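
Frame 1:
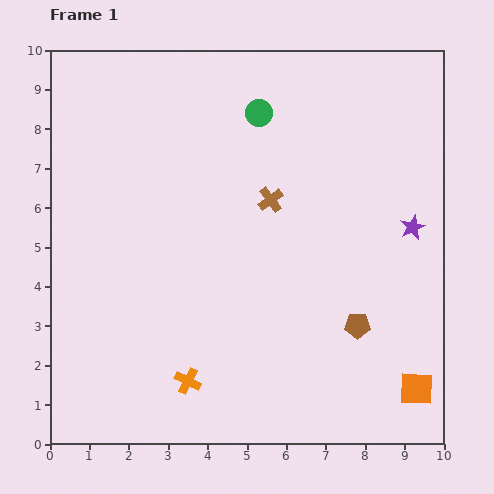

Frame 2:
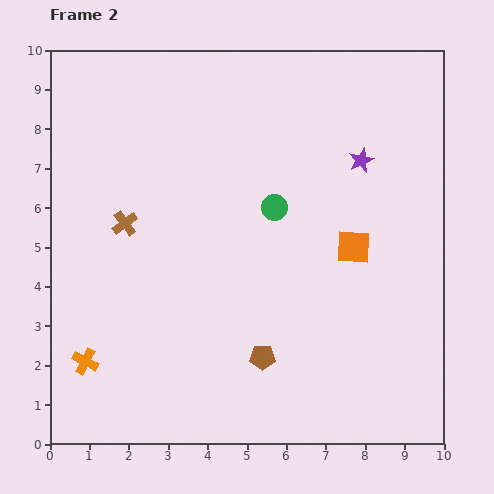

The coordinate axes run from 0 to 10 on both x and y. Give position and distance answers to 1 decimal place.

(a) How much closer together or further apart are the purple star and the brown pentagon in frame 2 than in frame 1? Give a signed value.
+2.7

Distance in frame 1: 2.9. Distance in frame 2: 5.6.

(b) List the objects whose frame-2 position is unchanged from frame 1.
none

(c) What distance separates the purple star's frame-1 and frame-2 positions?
2.1

The purple star moved from (9.2, 5.5) to (7.9, 7.2), a distance of √(1.3² + 1.7²) ≈ 2.1.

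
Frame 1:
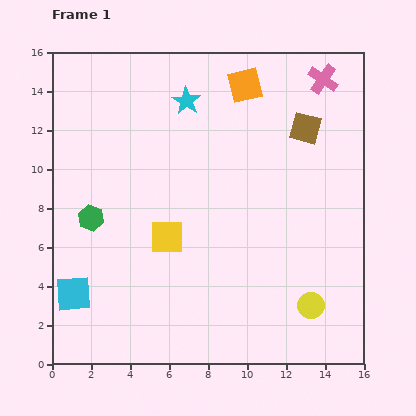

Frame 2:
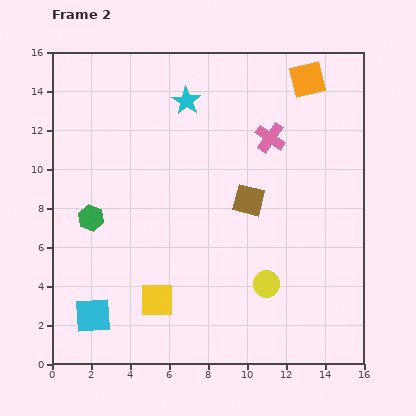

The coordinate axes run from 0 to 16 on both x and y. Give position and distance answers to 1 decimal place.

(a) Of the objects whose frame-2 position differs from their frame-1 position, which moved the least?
the cyan square

(moved 1.5)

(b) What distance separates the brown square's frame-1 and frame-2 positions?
4.7

The brown square moved from (13.0, 12.1) to (10.1, 8.4), a distance of √(2.9² + 3.7²) ≈ 4.7.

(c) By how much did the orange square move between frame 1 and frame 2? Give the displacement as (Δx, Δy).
(3.2, 0.3)

The orange square was at (9.9, 14.3) in frame 1 and (13.1, 14.6) in frame 2.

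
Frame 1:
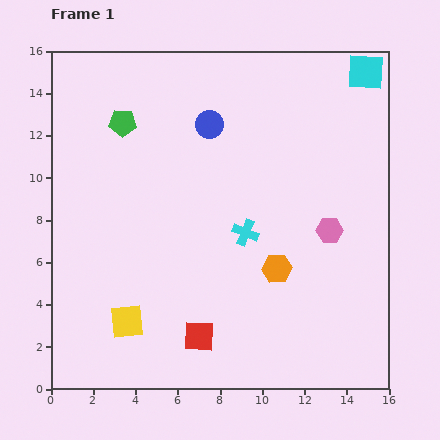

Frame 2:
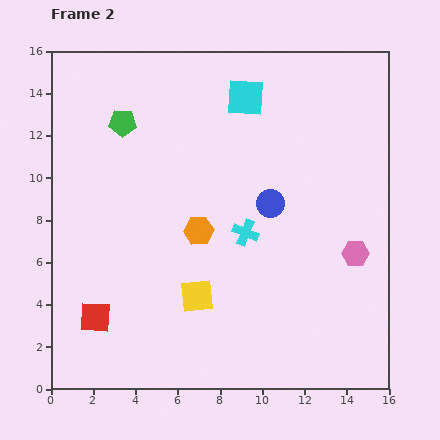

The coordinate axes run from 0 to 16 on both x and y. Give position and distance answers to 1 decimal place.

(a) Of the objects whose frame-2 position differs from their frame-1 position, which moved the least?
the pink hexagon

(moved 1.6)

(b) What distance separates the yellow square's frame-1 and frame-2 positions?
3.5

The yellow square moved from (3.6, 3.2) to (6.9, 4.4), a distance of √(3.3² + 1.2²) ≈ 3.5.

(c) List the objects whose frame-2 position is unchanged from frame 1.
the green pentagon, the cyan cross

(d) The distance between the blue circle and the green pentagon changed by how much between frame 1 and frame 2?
+3.9

Distance in frame 1: 4.1. Distance in frame 2: 8.0.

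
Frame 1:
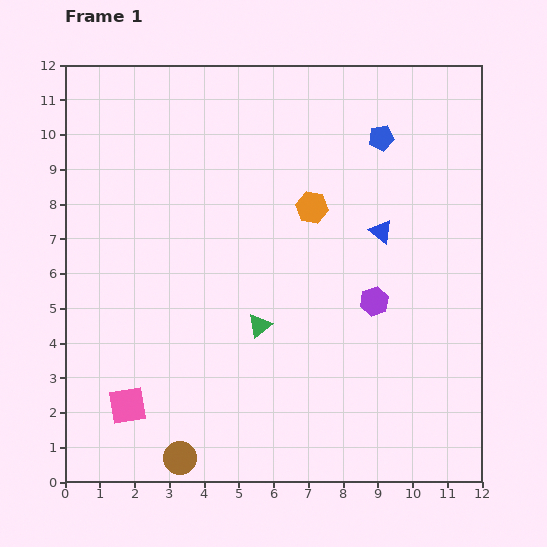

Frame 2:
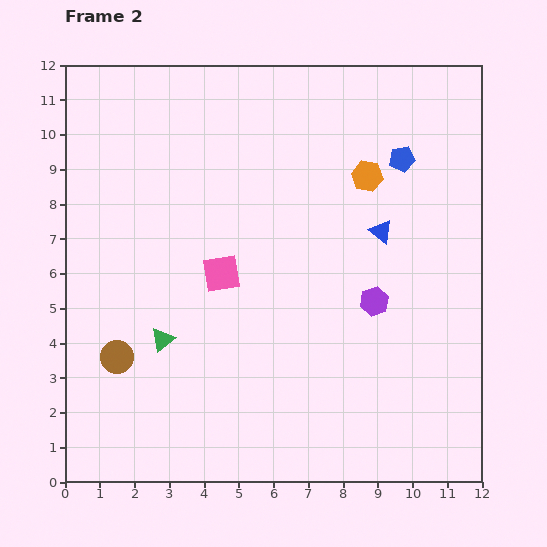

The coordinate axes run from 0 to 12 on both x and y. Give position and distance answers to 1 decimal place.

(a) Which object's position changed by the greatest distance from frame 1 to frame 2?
the pink square

(moved 4.7; next 3.4)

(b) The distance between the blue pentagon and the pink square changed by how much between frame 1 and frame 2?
-4.4

Distance in frame 1: 10.6. Distance in frame 2: 6.2.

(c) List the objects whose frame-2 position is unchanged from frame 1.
the purple hexagon, the blue triangle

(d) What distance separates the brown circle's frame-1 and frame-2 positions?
3.4

The brown circle moved from (3.3, 0.7) to (1.5, 3.6), a distance of √(1.8² + 2.9²) ≈ 3.4.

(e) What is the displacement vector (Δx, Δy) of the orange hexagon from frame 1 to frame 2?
(1.6, 0.9)

The orange hexagon was at (7.1, 7.9) in frame 1 and (8.7, 8.8) in frame 2.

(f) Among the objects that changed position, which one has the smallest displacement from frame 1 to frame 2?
the blue pentagon

(moved 0.8)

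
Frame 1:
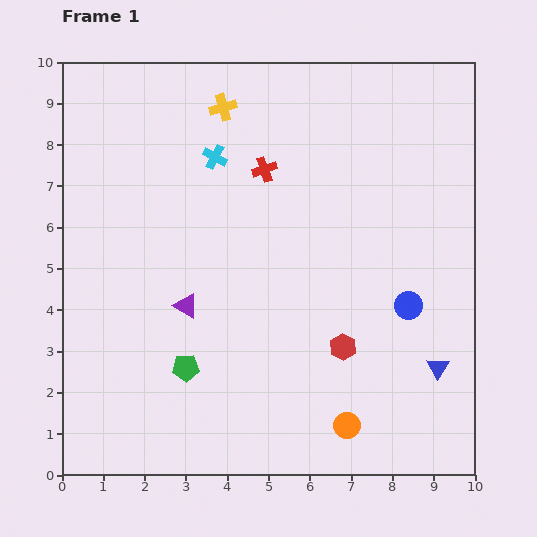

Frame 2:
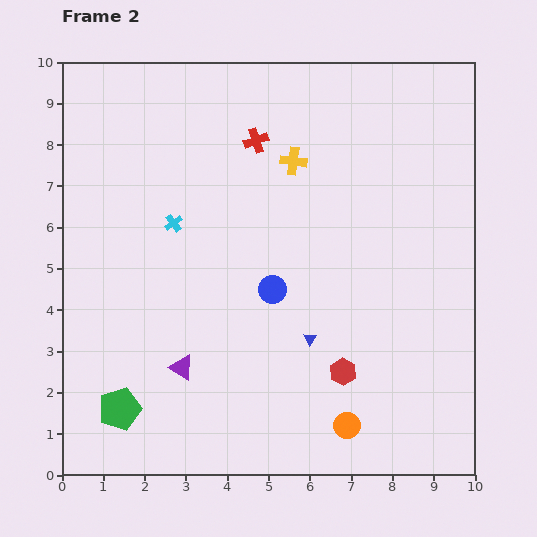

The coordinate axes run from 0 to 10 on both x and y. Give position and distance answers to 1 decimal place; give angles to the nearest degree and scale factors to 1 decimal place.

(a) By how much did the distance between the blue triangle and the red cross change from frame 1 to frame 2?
-1.4

Distance in frame 1: 6.4. Distance in frame 2: 5.0.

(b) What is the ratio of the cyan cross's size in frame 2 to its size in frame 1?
0.7×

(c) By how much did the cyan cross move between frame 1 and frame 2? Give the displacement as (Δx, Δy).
(-1.0, -1.6)

The cyan cross was at (3.7, 7.7) in frame 1 and (2.7, 6.1) in frame 2.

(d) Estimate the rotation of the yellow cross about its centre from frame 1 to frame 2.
23° clockwise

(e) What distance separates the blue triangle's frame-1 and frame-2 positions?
3.2

The blue triangle moved from (9.1, 2.6) to (6.0, 3.3), a distance of √(3.1² + 0.7²) ≈ 3.2.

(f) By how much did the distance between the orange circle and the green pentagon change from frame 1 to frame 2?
+1.4

Distance in frame 1: 4.1. Distance in frame 2: 5.5.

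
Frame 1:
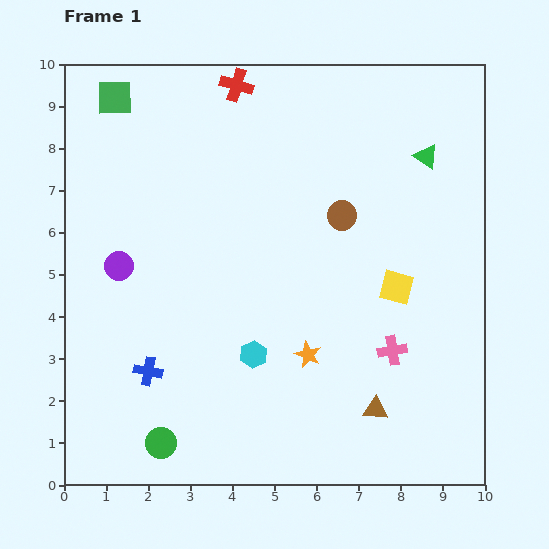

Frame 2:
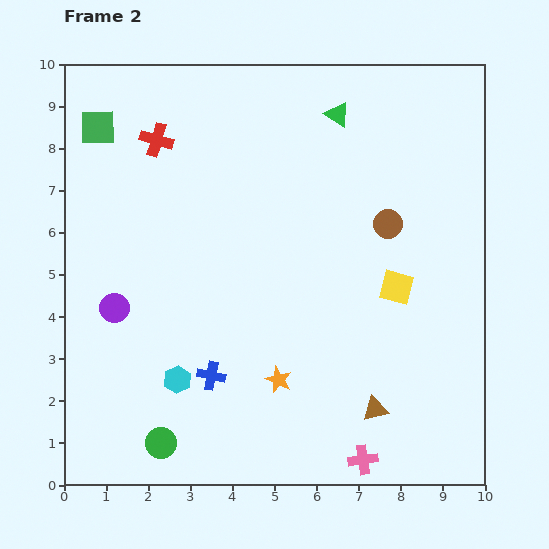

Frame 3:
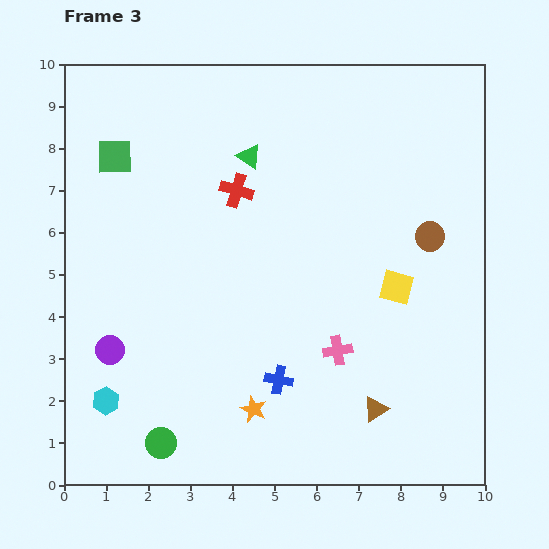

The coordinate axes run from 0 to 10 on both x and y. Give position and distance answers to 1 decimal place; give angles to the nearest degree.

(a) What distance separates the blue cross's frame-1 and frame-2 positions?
1.5

The blue cross moved from (2.0, 2.7) to (3.5, 2.6), a distance of √(1.5² + 0.1²) ≈ 1.5.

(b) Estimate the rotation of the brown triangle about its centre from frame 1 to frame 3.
36° counter-clockwise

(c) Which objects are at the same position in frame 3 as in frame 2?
the yellow square, the green circle, the brown triangle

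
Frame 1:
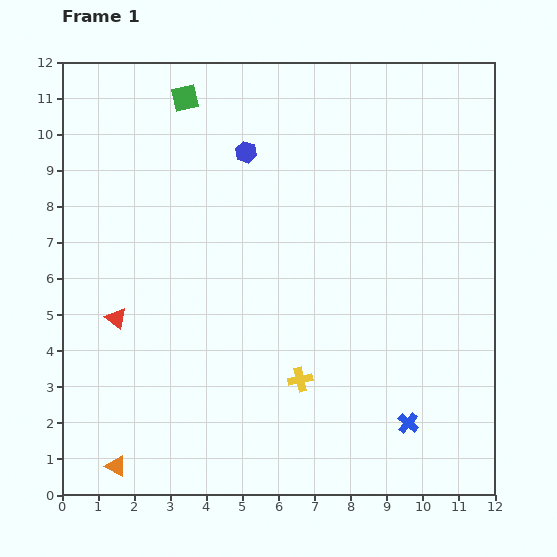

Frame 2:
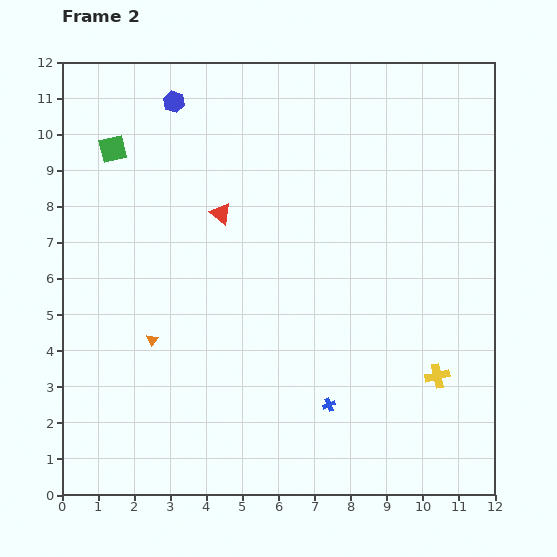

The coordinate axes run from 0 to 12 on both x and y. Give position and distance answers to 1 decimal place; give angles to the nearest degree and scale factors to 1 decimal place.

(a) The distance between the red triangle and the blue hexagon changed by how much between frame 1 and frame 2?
-2.4

Distance in frame 1: 5.8. Distance in frame 2: 3.4.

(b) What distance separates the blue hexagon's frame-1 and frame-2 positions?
2.4

The blue hexagon moved from (5.1, 9.5) to (3.1, 10.9), a distance of √(2.0² + 1.4²) ≈ 2.4.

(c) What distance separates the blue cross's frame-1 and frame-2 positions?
2.3

The blue cross moved from (9.6, 2.0) to (7.4, 2.5), a distance of √(2.2² + 0.5²) ≈ 2.3.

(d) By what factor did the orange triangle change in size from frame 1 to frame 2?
0.6×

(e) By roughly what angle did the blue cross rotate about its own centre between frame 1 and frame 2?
30° clockwise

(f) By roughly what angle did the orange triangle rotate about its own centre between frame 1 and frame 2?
40° clockwise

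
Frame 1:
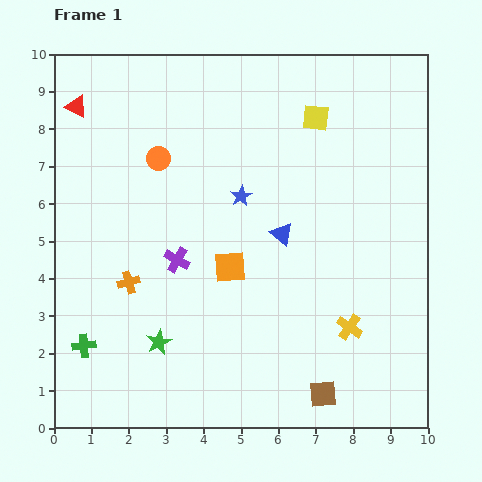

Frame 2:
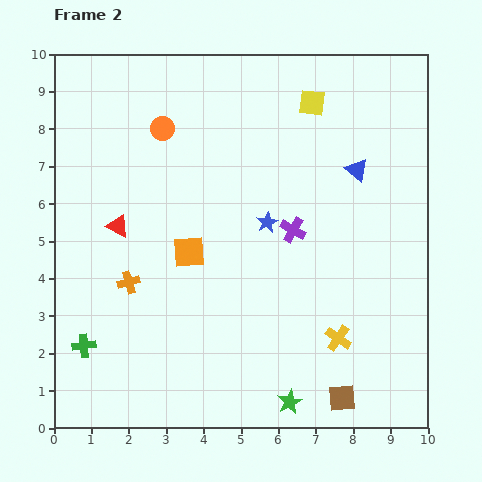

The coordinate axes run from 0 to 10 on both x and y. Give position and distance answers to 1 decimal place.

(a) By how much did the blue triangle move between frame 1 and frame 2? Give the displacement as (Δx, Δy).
(2.0, 1.7)

The blue triangle was at (6.1, 5.2) in frame 1 and (8.1, 6.9) in frame 2.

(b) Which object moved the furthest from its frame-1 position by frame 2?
the green star

(moved 3.8; next 3.4)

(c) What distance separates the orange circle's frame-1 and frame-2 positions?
0.8

The orange circle moved from (2.8, 7.2) to (2.9, 8.0), a distance of √(0.1² + 0.8²) ≈ 0.8.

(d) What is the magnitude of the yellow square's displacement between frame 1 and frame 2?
0.4

The yellow square moved from (7.0, 8.3) to (6.9, 8.7), a distance of √(0.1² + 0.4²) ≈ 0.4.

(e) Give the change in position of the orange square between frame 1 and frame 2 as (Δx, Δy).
(-1.1, 0.4)

The orange square was at (4.7, 4.3) in frame 1 and (3.6, 4.7) in frame 2.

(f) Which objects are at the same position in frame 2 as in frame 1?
the orange cross, the green cross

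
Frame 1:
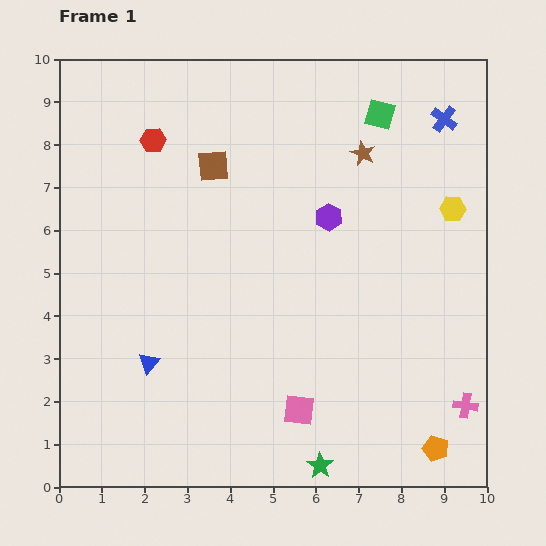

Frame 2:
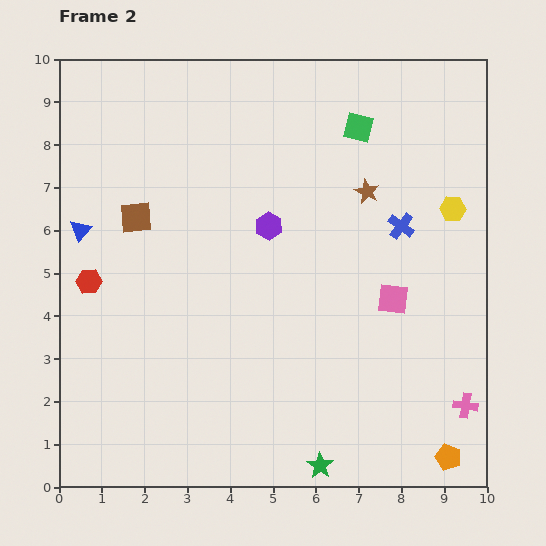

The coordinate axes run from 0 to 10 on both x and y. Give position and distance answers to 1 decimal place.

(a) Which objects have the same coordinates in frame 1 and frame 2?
the yellow hexagon, the green star, the pink cross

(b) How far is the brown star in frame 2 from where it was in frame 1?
0.9

The brown star moved from (7.1, 7.8) to (7.2, 6.9), a distance of √(0.1² + 0.9²) ≈ 0.9.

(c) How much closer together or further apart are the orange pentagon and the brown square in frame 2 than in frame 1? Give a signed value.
+0.8

Distance in frame 1: 8.4. Distance in frame 2: 9.2.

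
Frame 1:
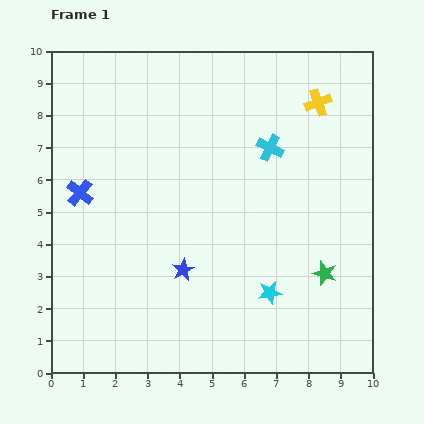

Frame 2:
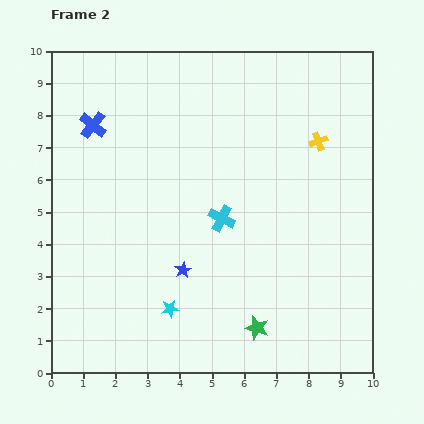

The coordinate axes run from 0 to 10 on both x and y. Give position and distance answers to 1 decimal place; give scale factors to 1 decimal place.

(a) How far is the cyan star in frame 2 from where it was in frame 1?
3.1

The cyan star moved from (6.8, 2.5) to (3.7, 2.0), a distance of √(3.1² + 0.5²) ≈ 3.1.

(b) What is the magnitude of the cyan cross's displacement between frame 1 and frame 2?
2.7

The cyan cross moved from (6.8, 7.0) to (5.3, 4.8), a distance of √(1.5² + 2.2²) ≈ 2.7.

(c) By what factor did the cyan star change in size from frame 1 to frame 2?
0.8×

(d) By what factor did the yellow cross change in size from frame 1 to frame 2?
0.7×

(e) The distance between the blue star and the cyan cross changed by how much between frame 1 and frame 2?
-2.7

Distance in frame 1: 4.7. Distance in frame 2: 2.0.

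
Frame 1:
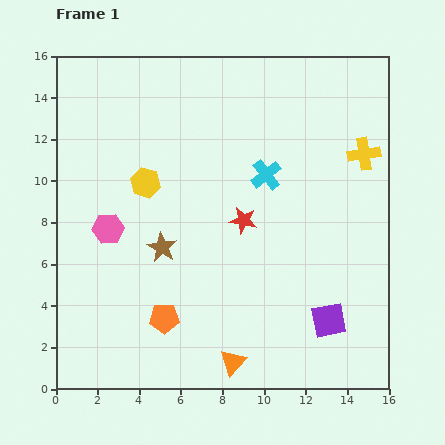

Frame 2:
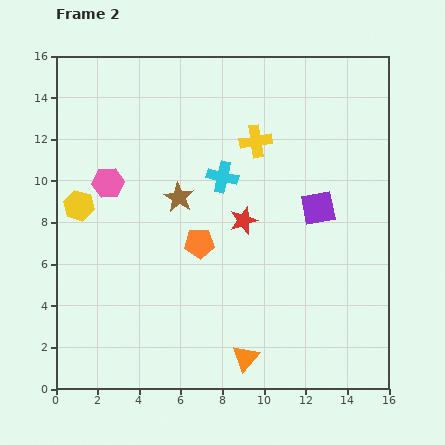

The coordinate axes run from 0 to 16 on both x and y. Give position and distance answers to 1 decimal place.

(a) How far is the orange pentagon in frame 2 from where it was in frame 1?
4.0

The orange pentagon moved from (5.2, 3.4) to (6.9, 7.0), a distance of √(1.7² + 3.6²) ≈ 4.0.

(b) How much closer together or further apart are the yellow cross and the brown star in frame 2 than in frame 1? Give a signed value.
-6.1

Distance in frame 1: 10.7. Distance in frame 2: 4.6.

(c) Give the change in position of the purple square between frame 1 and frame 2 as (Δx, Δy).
(-0.5, 5.4)

The purple square was at (13.1, 3.3) in frame 1 and (12.6, 8.7) in frame 2.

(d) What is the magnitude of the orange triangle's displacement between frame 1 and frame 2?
0.6

The orange triangle moved from (8.5, 1.3) to (9.1, 1.5), a distance of √(0.6² + 0.2²) ≈ 0.6.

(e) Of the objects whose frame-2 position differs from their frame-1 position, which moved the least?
the orange triangle

(moved 0.6)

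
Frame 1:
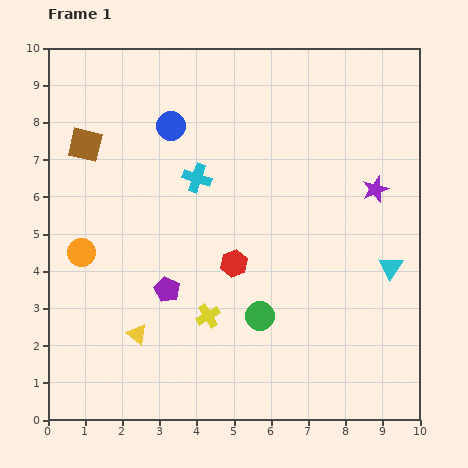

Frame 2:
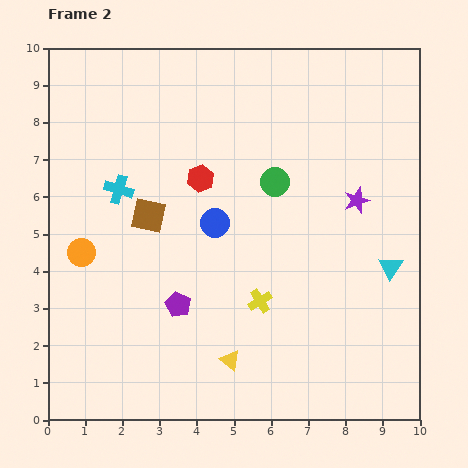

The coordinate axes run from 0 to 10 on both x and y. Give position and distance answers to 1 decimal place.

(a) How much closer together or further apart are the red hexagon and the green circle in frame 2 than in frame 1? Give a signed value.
+0.4

Distance in frame 1: 1.6. Distance in frame 2: 2.0.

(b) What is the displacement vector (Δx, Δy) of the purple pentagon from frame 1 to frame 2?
(0.3, -0.4)

The purple pentagon was at (3.2, 3.5) in frame 1 and (3.5, 3.1) in frame 2.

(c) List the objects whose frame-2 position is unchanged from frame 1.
the orange circle, the cyan triangle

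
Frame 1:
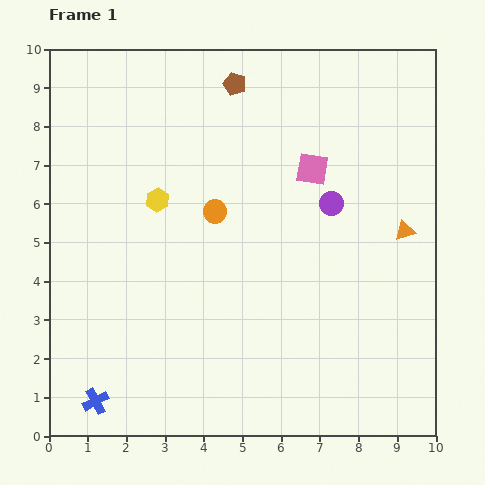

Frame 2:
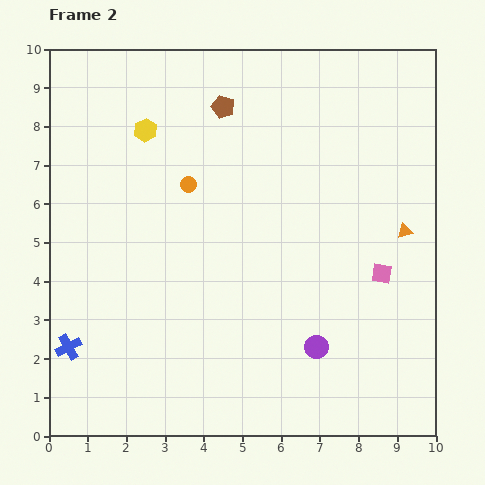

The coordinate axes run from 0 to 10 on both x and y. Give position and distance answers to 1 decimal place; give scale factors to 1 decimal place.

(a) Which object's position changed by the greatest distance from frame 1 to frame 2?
the purple circle

(moved 3.7; next 3.2)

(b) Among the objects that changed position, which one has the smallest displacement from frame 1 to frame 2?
the brown pentagon

(moved 0.7)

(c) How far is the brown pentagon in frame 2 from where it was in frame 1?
0.7

The brown pentagon moved from (4.8, 9.1) to (4.5, 8.5), a distance of √(0.3² + 0.6²) ≈ 0.7.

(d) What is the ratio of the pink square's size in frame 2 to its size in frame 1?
0.6×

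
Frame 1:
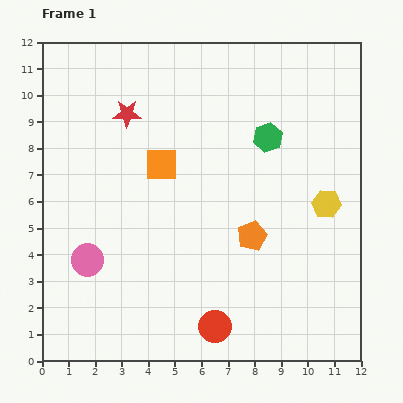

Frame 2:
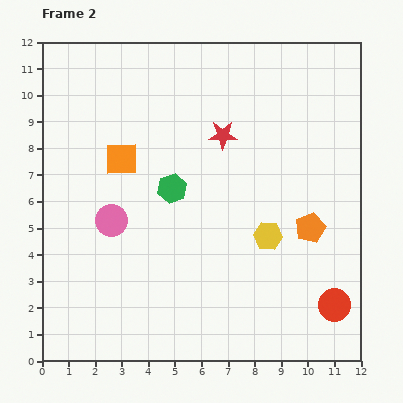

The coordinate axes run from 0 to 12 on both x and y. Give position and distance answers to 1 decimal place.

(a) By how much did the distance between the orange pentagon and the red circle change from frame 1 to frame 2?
-0.7

Distance in frame 1: 3.7. Distance in frame 2: 3.0.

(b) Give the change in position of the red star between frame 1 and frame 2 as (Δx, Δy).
(3.6, -0.8)

The red star was at (3.2, 9.3) in frame 1 and (6.8, 8.5) in frame 2.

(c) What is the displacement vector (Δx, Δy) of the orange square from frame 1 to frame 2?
(-1.5, 0.2)

The orange square was at (4.5, 7.4) in frame 1 and (3.0, 7.6) in frame 2.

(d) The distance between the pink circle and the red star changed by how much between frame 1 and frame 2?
-0.4

Distance in frame 1: 5.7. Distance in frame 2: 5.3.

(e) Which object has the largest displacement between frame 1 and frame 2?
the red circle

(moved 4.6; next 4.1)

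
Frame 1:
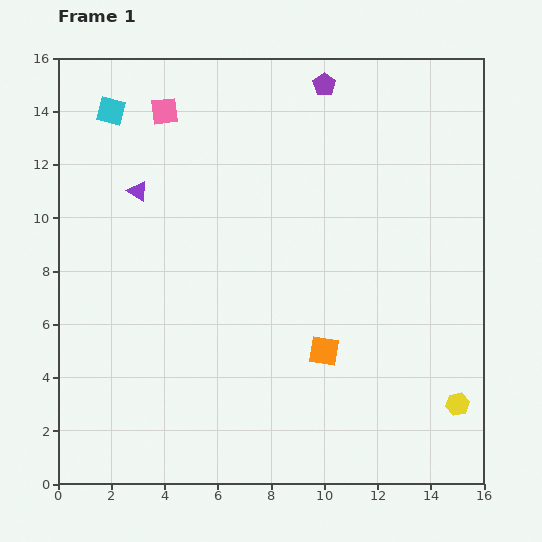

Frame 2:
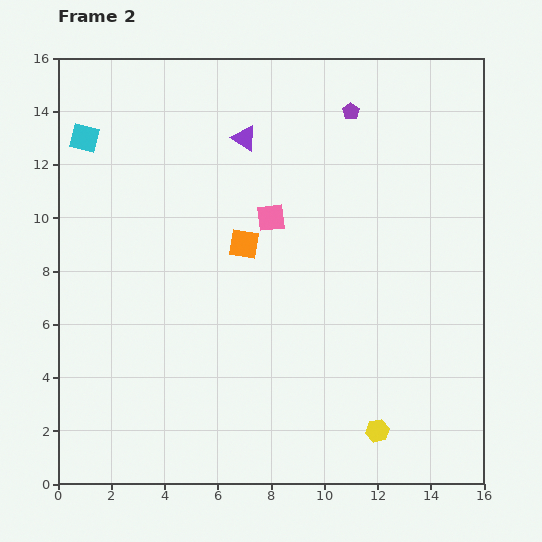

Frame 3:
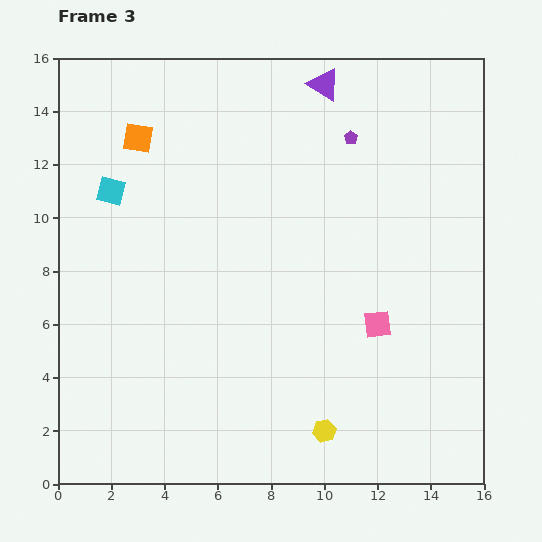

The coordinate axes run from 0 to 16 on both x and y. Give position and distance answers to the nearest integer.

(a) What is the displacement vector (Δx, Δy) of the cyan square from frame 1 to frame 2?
(-1, -1)

The cyan square was at (2, 14) in frame 1 and (1, 13) in frame 2.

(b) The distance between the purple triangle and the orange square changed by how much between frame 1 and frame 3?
-2

Distance in frame 1: 9. Distance in frame 3: 7.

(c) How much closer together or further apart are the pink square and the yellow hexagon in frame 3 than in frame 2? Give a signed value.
-5

Distance in frame 2: 9. Distance in frame 3: 4.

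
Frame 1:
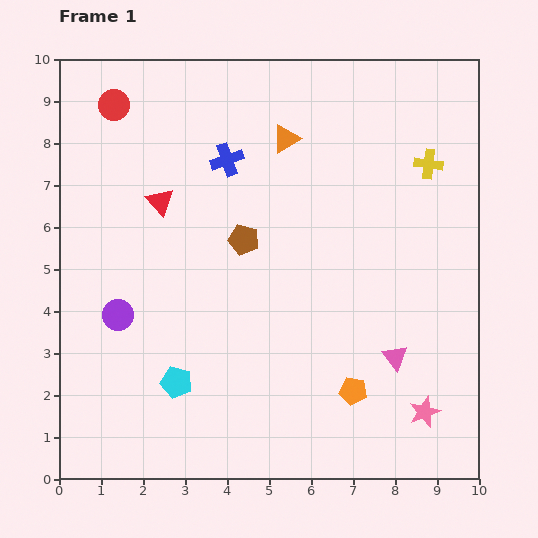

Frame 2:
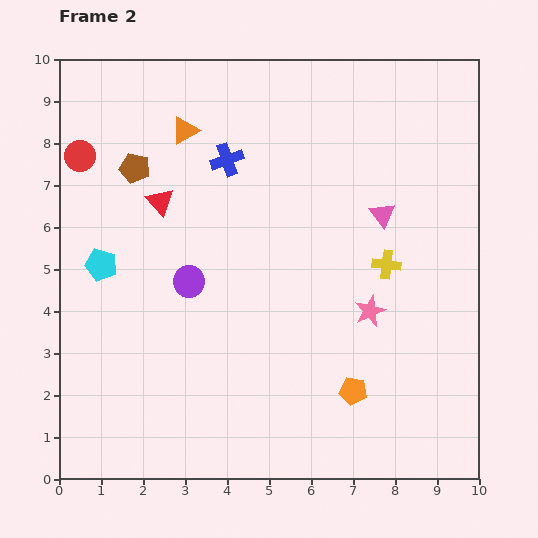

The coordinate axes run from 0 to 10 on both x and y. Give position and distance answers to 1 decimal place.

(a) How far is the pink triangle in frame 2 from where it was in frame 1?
3.4

The pink triangle moved from (8.0, 2.9) to (7.7, 6.3), a distance of √(0.3² + 3.4²) ≈ 3.4.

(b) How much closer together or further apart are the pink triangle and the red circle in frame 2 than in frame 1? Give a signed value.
-1.7

Distance in frame 1: 9.0. Distance in frame 2: 7.3.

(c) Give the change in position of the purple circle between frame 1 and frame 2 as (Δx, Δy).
(1.7, 0.8)

The purple circle was at (1.4, 3.9) in frame 1 and (3.1, 4.7) in frame 2.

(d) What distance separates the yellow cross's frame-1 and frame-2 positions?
2.6

The yellow cross moved from (8.8, 7.5) to (7.8, 5.1), a distance of √(1.0² + 2.4²) ≈ 2.6.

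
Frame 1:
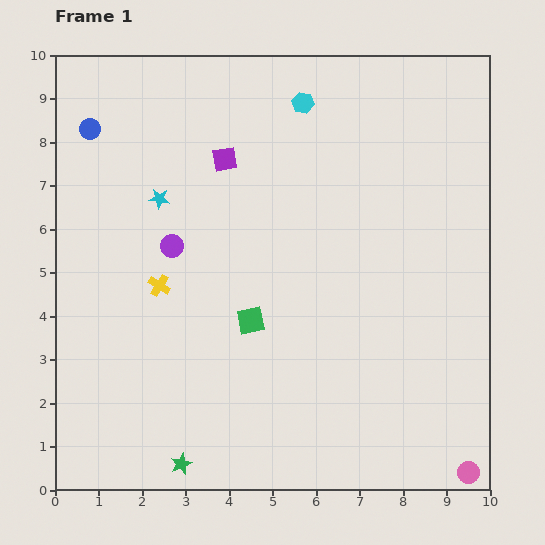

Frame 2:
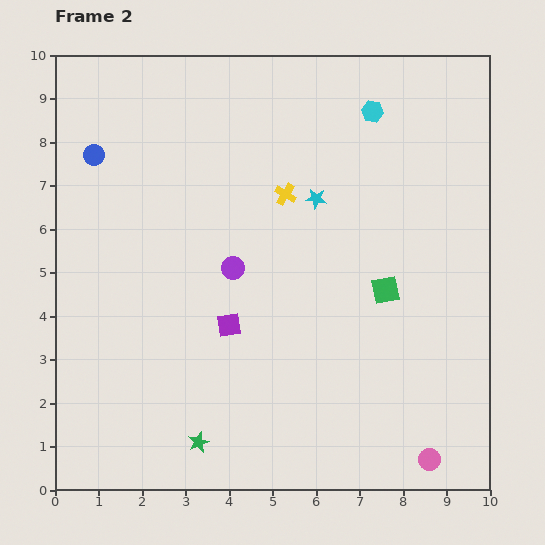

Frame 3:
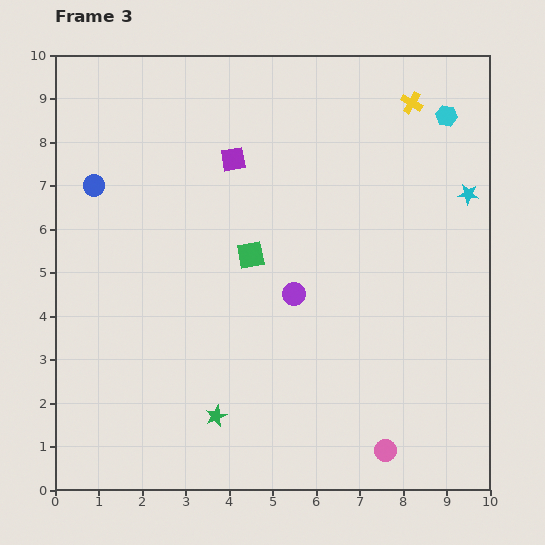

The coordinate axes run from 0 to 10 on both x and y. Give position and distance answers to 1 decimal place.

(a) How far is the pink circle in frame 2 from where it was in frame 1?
0.9

The pink circle moved from (9.5, 0.4) to (8.6, 0.7), a distance of √(0.9² + 0.3²) ≈ 0.9.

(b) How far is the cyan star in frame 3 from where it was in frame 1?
7.1

The cyan star moved from (2.4, 6.7) to (9.5, 6.8), a distance of √(7.1² + 0.1²) ≈ 7.1.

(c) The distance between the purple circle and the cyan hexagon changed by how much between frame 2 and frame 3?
+0.6

Distance in frame 2: 4.8. Distance in frame 3: 5.4.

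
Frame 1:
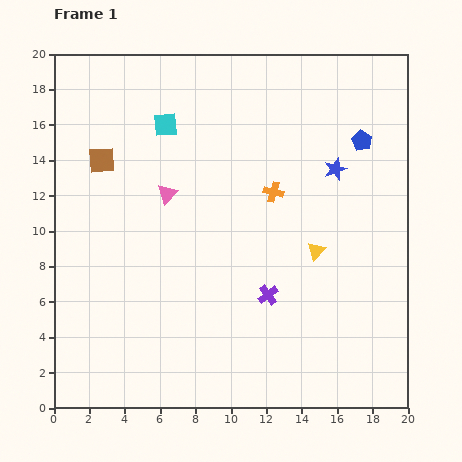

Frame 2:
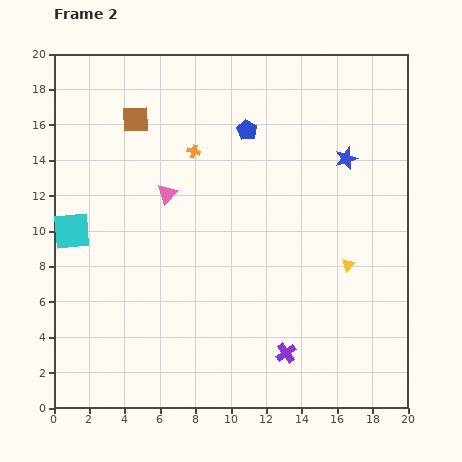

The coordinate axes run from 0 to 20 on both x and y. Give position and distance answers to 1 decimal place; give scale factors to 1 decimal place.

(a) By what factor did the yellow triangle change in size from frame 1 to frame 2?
0.7×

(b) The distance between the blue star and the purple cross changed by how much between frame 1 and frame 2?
+3.4

Distance in frame 1: 8.1. Distance in frame 2: 11.5.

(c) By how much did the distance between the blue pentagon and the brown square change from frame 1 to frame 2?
-8.4

Distance in frame 1: 14.7. Distance in frame 2: 6.3.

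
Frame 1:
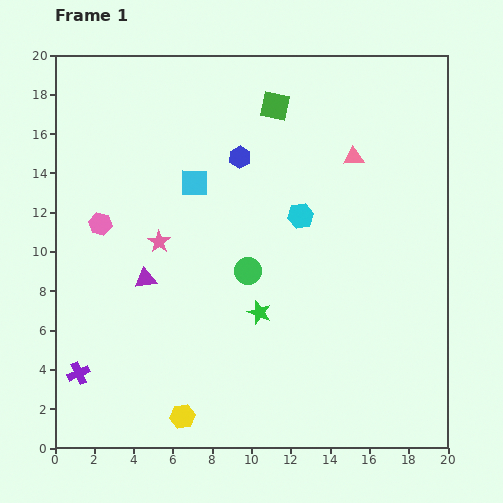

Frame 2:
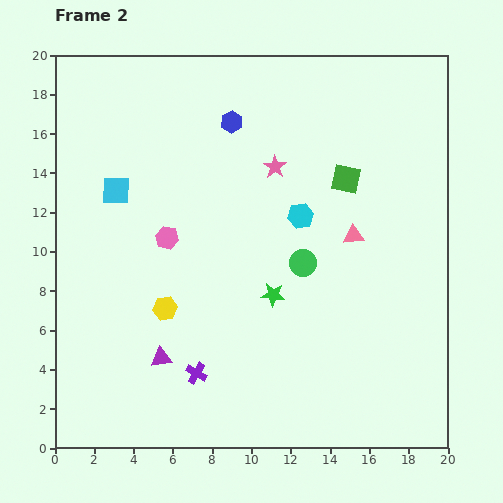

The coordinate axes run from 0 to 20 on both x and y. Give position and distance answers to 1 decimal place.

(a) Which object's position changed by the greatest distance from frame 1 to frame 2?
the pink star

(moved 7.0; next 6.0)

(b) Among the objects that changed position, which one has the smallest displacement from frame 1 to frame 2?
the green star

(moved 1.1)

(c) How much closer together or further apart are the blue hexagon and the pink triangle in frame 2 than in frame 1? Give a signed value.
+2.7

Distance in frame 1: 5.8. Distance in frame 2: 8.5.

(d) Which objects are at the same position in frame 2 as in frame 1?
the cyan hexagon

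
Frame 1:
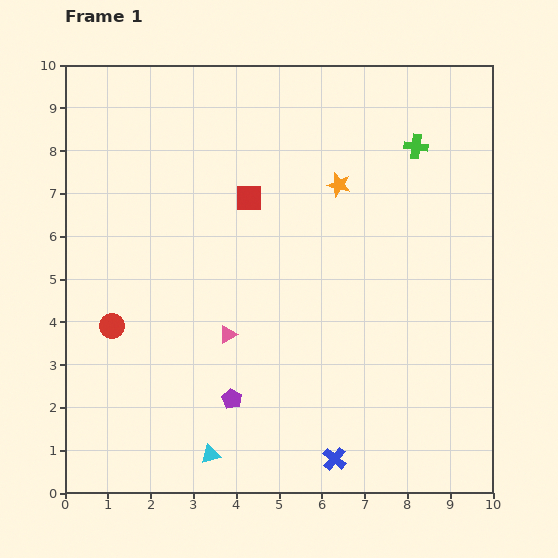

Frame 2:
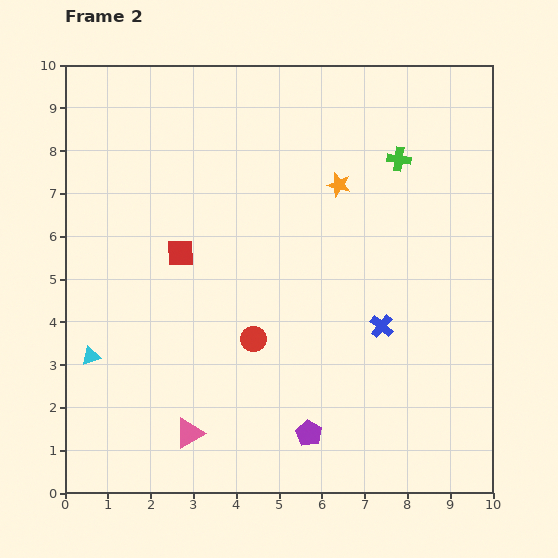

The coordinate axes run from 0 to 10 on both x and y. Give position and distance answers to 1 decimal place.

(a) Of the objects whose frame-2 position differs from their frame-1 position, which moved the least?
the green cross

(moved 0.5)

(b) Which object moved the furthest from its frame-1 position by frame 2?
the cyan triangle

(moved 3.6; next 3.3)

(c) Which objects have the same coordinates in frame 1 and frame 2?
the orange star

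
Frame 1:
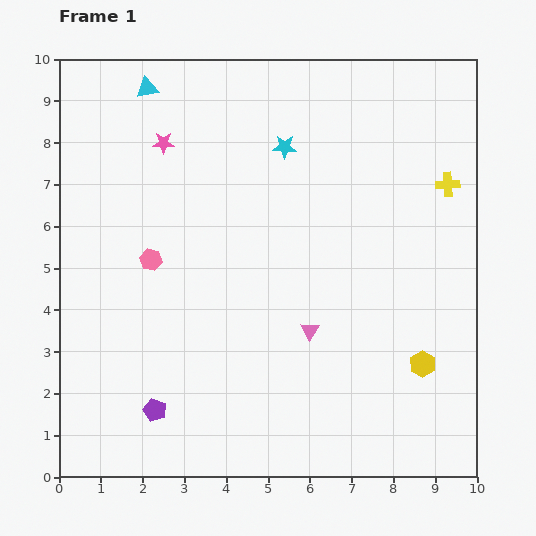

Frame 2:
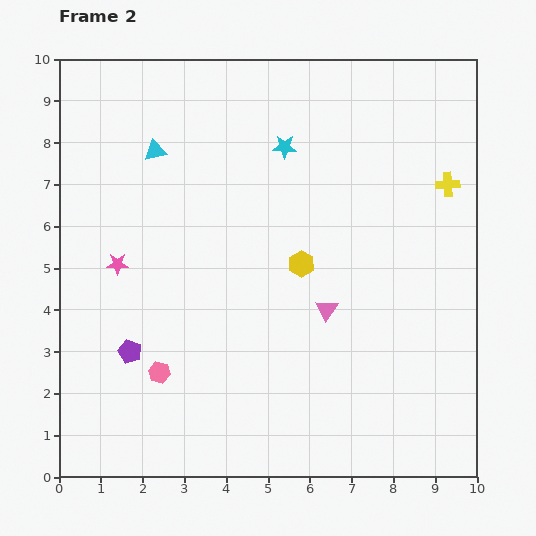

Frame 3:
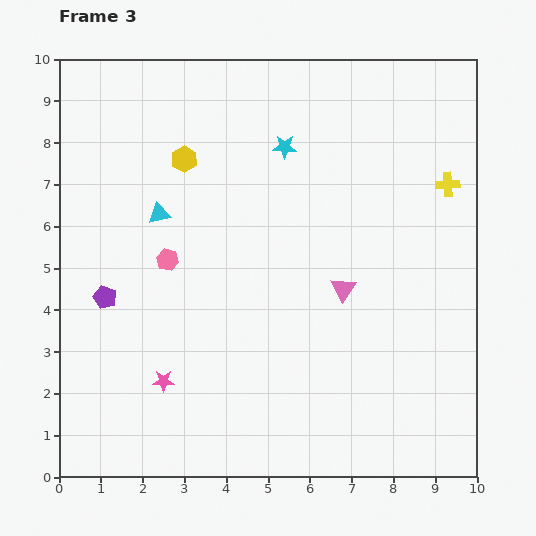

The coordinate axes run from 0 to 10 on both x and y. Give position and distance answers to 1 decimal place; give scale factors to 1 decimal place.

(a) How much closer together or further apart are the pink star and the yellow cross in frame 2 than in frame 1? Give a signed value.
+1.2

Distance in frame 1: 6.9. Distance in frame 2: 8.1.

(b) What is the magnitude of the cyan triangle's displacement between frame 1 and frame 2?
1.5

The cyan triangle moved from (2.1, 9.3) to (2.3, 7.8), a distance of √(0.2² + 1.5²) ≈ 1.5.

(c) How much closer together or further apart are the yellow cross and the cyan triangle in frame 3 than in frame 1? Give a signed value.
-0.7

Distance in frame 1: 7.6. Distance in frame 3: 6.9.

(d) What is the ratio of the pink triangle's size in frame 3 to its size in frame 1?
1.3×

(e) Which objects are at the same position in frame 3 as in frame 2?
the cyan star, the yellow cross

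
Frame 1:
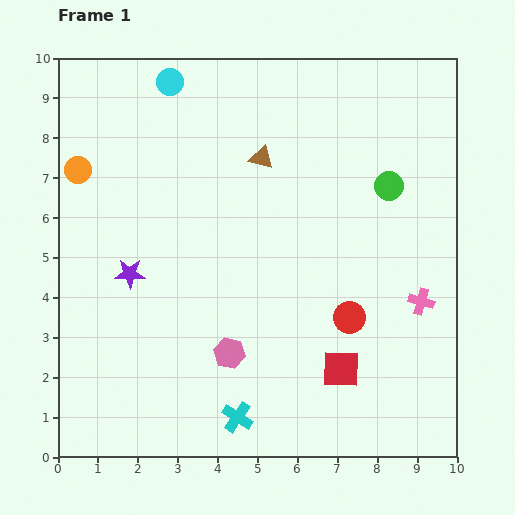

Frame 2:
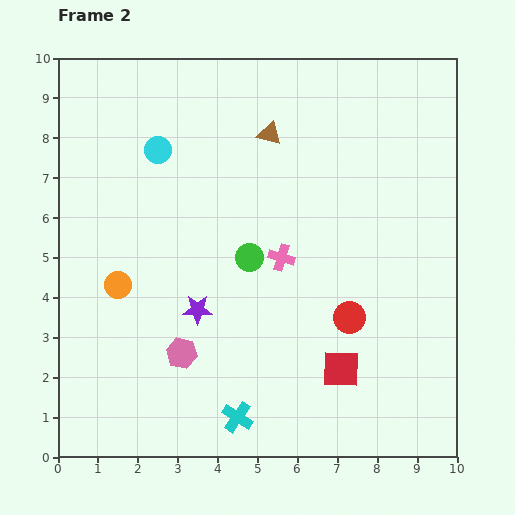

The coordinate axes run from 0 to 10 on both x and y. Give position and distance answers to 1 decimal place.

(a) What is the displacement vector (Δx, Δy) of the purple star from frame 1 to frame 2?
(1.7, -0.9)

The purple star was at (1.8, 4.6) in frame 1 and (3.5, 3.7) in frame 2.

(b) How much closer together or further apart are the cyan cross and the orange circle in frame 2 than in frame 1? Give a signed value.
-2.9

Distance in frame 1: 7.4. Distance in frame 2: 4.5.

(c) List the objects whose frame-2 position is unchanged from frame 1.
the red square, the cyan cross, the red circle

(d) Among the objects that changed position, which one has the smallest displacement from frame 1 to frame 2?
the brown triangle

(moved 0.6)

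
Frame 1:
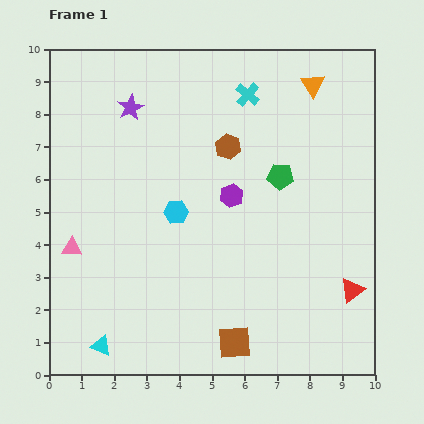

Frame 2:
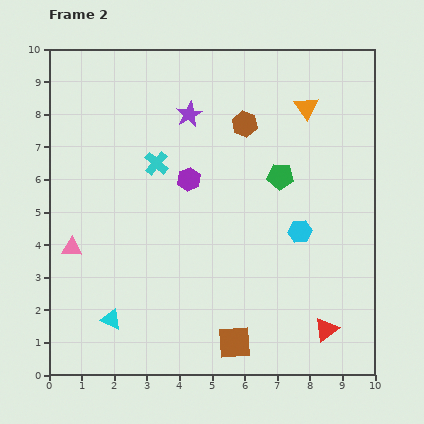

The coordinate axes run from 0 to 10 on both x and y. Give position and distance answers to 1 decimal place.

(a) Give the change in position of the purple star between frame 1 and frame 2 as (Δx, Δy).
(1.8, -0.2)

The purple star was at (2.5, 8.2) in frame 1 and (4.3, 8.0) in frame 2.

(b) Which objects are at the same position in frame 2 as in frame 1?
the pink triangle, the brown square, the green pentagon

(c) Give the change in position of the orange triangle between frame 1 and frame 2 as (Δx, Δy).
(-0.2, -0.7)

The orange triangle was at (8.1, 8.9) in frame 1 and (7.9, 8.2) in frame 2.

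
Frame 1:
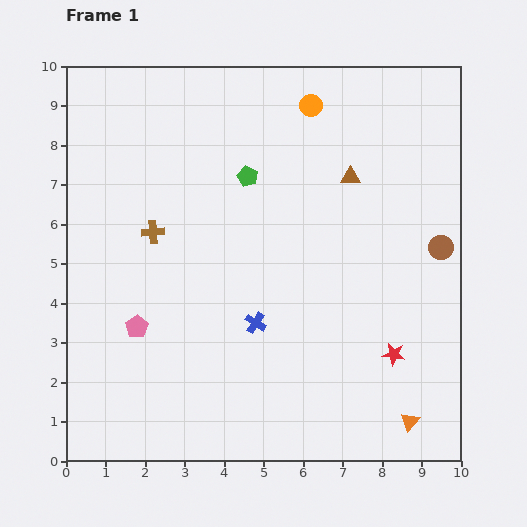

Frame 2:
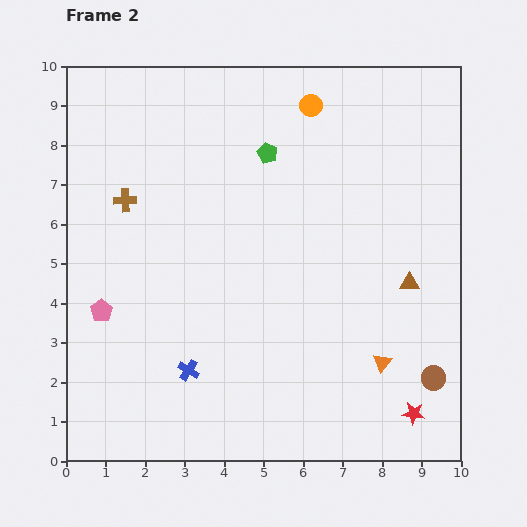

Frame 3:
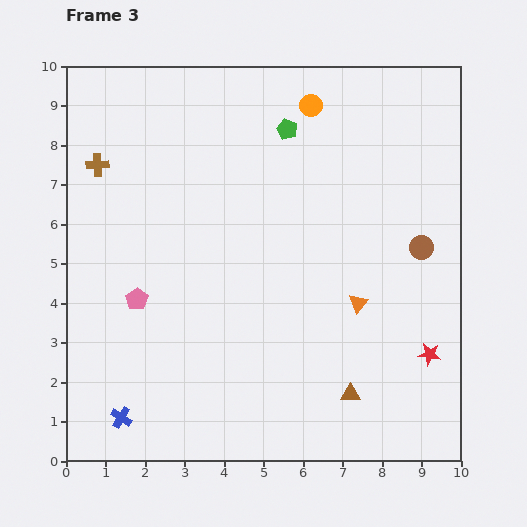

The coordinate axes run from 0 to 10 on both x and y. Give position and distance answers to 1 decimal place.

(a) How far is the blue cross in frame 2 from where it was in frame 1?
2.1

The blue cross moved from (4.8, 3.5) to (3.1, 2.3), a distance of √(1.7² + 1.2²) ≈ 2.1.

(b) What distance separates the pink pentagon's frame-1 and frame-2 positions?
1.0

The pink pentagon moved from (1.8, 3.4) to (0.9, 3.8), a distance of √(0.9² + 0.4²) ≈ 1.0.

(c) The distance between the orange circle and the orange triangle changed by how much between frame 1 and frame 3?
-3.3

Distance in frame 1: 8.4. Distance in frame 3: 5.1.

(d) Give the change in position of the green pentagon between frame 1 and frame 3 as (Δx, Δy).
(1.0, 1.2)

The green pentagon was at (4.6, 7.2) in frame 1 and (5.6, 8.4) in frame 3.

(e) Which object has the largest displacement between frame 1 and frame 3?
the brown triangle

(moved 5.5; next 4.2)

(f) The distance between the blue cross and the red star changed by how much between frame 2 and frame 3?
+2.2

Distance in frame 2: 5.8. Distance in frame 3: 8.0.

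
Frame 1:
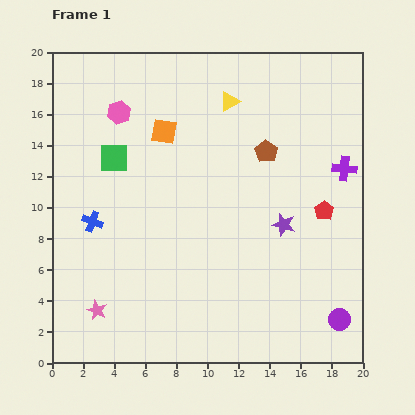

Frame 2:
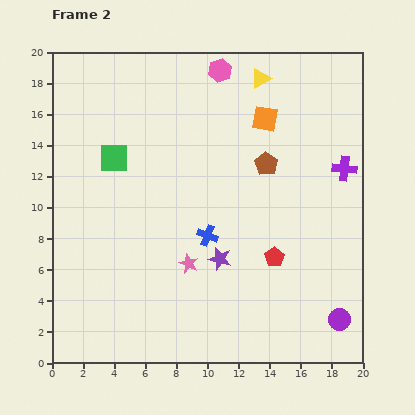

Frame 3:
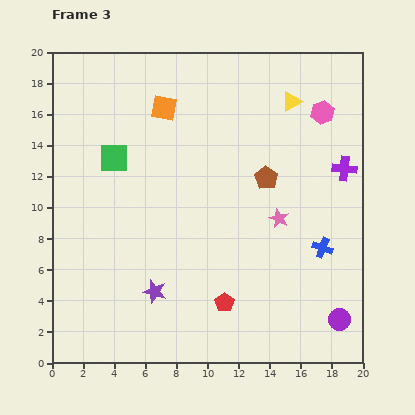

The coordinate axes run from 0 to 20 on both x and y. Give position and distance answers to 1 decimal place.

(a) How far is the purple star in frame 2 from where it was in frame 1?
4.7

The purple star moved from (14.9, 8.9) to (10.8, 6.7), a distance of √(4.1² + 2.2²) ≈ 4.7.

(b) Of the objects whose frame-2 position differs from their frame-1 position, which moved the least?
the brown pentagon

(moved 0.8)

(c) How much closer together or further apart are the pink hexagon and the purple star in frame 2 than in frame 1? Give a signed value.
-0.7

Distance in frame 1: 12.8. Distance in frame 2: 12.1.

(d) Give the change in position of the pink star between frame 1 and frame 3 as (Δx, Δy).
(11.7, 5.9)

The pink star was at (2.9, 3.4) in frame 1 and (14.6, 9.3) in frame 3.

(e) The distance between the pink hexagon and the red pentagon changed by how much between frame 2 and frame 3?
+1.2

Distance in frame 2: 12.5. Distance in frame 3: 13.7.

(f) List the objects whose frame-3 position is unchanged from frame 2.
the purple cross, the purple circle, the green square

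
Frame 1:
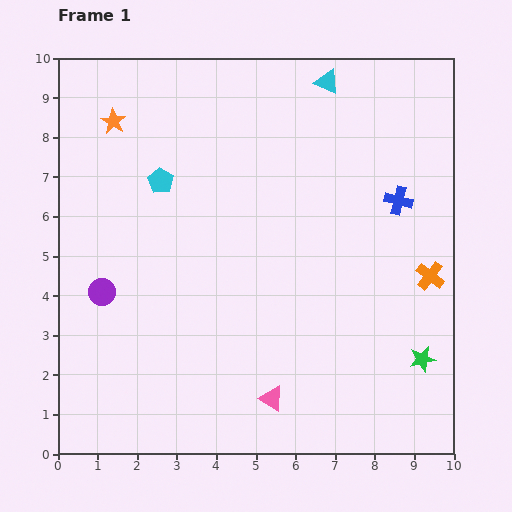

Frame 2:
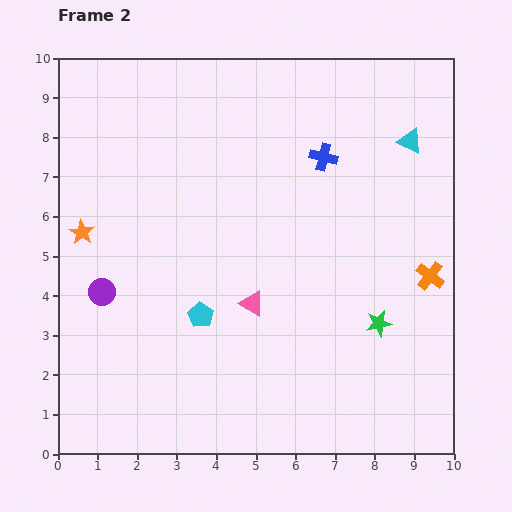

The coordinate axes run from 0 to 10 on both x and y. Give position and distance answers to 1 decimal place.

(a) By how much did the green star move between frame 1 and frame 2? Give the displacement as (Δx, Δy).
(-1.1, 0.9)

The green star was at (9.2, 2.4) in frame 1 and (8.1, 3.3) in frame 2.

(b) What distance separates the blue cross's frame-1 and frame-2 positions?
2.2

The blue cross moved from (8.6, 6.4) to (6.7, 7.5), a distance of √(1.9² + 1.1²) ≈ 2.2.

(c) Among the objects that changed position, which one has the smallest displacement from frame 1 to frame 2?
the green star

(moved 1.4)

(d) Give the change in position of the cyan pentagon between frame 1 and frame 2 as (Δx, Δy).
(1.0, -3.4)

The cyan pentagon was at (2.6, 6.9) in frame 1 and (3.6, 3.5) in frame 2.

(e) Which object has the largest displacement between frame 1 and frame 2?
the cyan pentagon

(moved 3.5; next 2.9)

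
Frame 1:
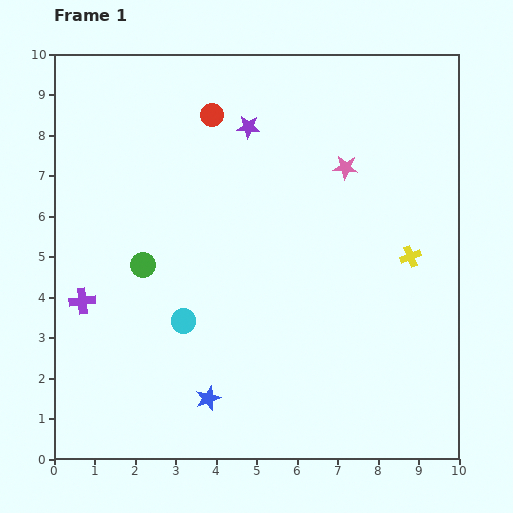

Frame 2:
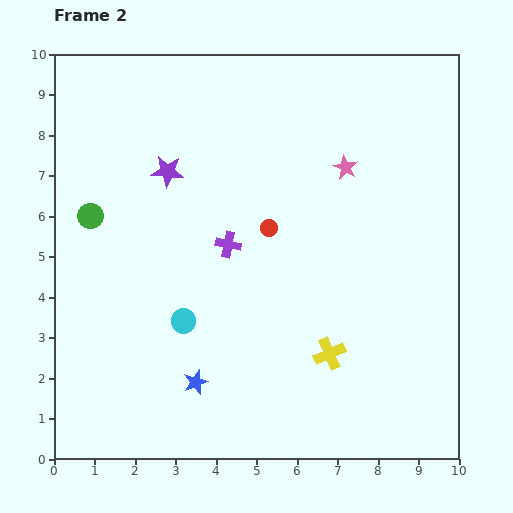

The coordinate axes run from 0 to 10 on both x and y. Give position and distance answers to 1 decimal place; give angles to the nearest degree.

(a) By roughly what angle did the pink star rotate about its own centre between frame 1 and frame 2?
21° clockwise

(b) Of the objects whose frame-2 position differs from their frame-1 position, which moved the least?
the blue star

(moved 0.5)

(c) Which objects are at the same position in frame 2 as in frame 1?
the pink star, the cyan circle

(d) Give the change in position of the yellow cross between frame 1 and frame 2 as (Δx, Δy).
(-2.0, -2.4)

The yellow cross was at (8.8, 5.0) in frame 1 and (6.8, 2.6) in frame 2.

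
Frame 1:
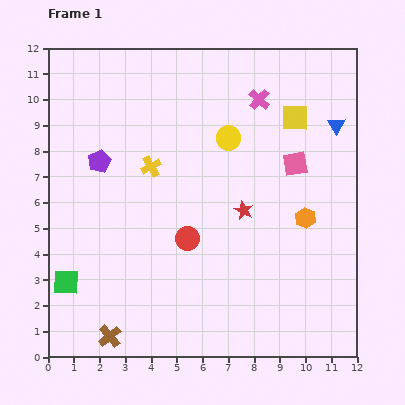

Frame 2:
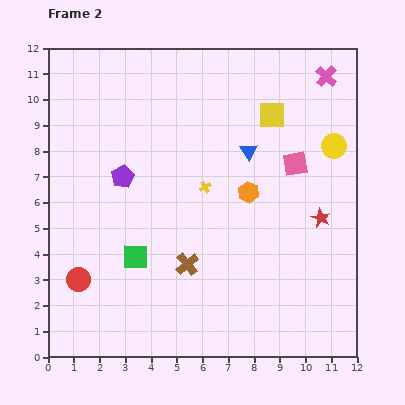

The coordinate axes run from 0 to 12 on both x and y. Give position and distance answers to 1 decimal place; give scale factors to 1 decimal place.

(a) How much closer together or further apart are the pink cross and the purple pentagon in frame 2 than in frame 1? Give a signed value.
+2.2

Distance in frame 1: 6.6. Distance in frame 2: 8.8.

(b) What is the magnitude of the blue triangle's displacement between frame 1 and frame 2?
3.5

The blue triangle moved from (11.2, 9.0) to (7.8, 8.0), a distance of √(3.4² + 1.0²) ≈ 3.5.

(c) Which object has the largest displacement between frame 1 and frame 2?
the red circle

(moved 4.5; next 4.1)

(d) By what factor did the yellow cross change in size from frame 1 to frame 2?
0.6×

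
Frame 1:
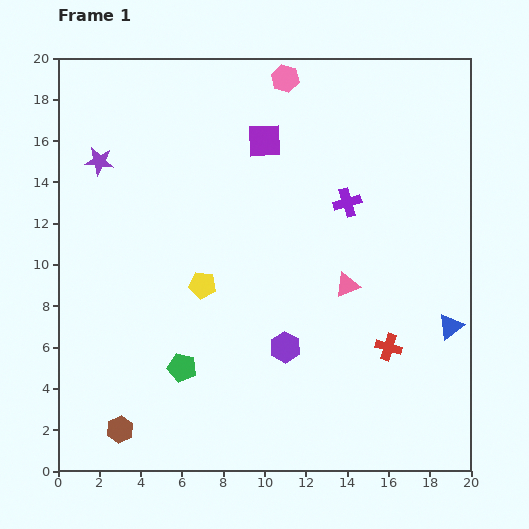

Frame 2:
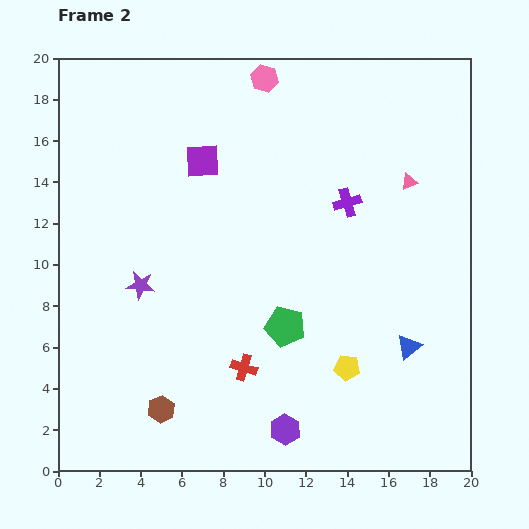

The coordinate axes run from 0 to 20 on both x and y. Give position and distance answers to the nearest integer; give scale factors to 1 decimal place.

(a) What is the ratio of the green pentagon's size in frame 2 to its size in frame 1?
1.4×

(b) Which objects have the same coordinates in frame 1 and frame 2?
the purple cross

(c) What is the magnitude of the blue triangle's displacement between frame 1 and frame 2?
2

The blue triangle moved from (19, 7) to (17, 6), a distance of √(2² + 1²) ≈ 2.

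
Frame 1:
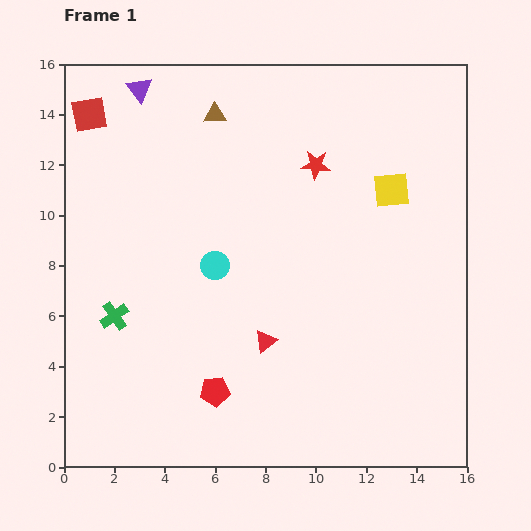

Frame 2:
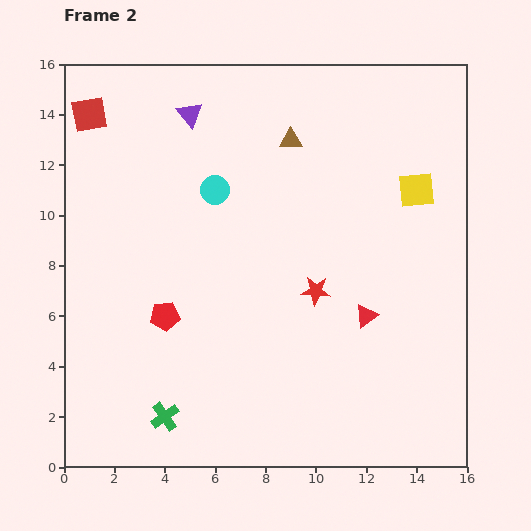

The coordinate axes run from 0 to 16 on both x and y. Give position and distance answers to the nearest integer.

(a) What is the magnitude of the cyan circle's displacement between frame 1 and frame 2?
3

The cyan circle moved from (6, 8) to (6, 11), a distance of √(0² + 3²) ≈ 3.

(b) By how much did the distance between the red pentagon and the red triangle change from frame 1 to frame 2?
+5

Distance in frame 1: 3. Distance in frame 2: 8.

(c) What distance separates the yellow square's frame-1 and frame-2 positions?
1

The yellow square moved from (13, 11) to (14, 11), a distance of √(1² + 0²) ≈ 1.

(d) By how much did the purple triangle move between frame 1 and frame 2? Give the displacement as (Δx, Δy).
(2, -1)

The purple triangle was at (3, 15) in frame 1 and (5, 14) in frame 2.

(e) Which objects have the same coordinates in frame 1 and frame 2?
the red square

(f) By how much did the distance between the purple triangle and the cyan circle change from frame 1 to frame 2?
-5

Distance in frame 1: 8. Distance in frame 2: 3.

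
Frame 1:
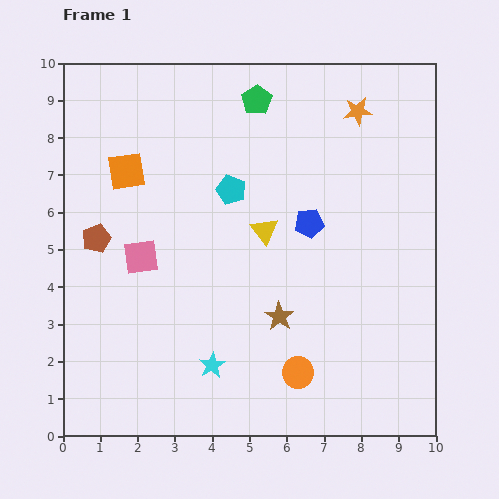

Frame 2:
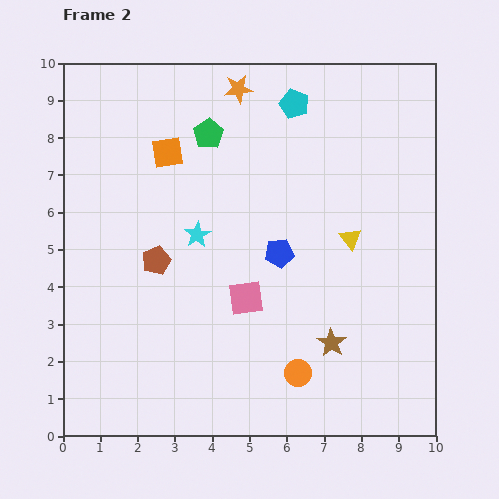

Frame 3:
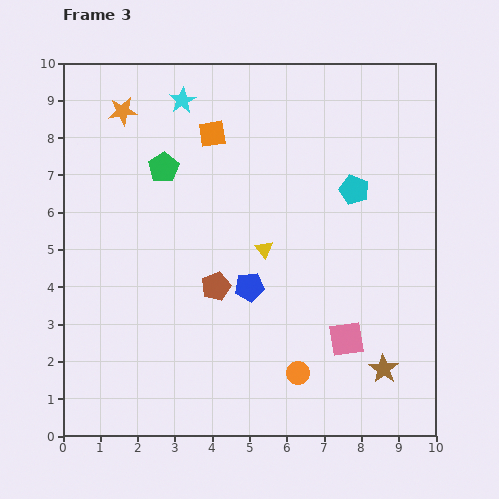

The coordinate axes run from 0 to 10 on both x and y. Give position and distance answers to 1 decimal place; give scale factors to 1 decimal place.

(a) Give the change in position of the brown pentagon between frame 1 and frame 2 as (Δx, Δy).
(1.6, -0.6)

The brown pentagon was at (0.9, 5.3) in frame 1 and (2.5, 4.7) in frame 2.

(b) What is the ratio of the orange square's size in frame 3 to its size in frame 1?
0.7×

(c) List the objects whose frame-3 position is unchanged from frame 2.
the orange circle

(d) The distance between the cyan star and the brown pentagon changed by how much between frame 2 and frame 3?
+3.8

Distance in frame 2: 1.3. Distance in frame 3: 5.1.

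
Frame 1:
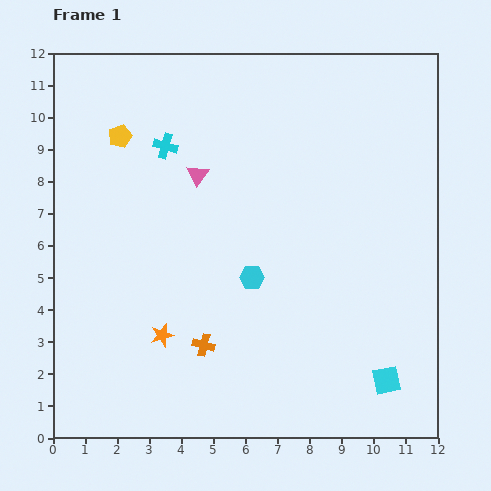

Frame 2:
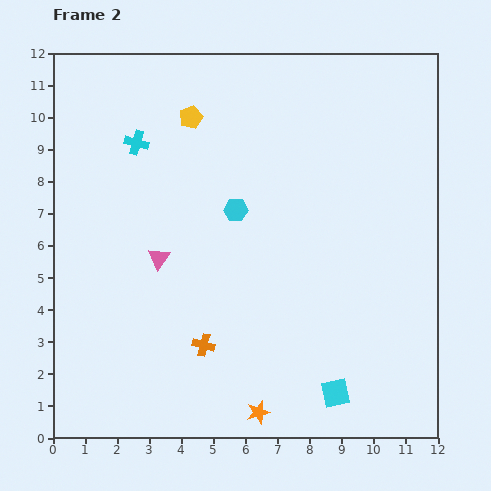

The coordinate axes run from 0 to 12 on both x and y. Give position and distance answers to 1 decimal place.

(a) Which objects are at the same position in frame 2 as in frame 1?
the orange cross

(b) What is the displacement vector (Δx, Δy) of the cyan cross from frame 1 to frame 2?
(-0.9, 0.1)

The cyan cross was at (3.5, 9.1) in frame 1 and (2.6, 9.2) in frame 2.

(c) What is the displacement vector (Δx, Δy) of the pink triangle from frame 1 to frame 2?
(-1.2, -2.6)

The pink triangle was at (4.5, 8.2) in frame 1 and (3.3, 5.6) in frame 2.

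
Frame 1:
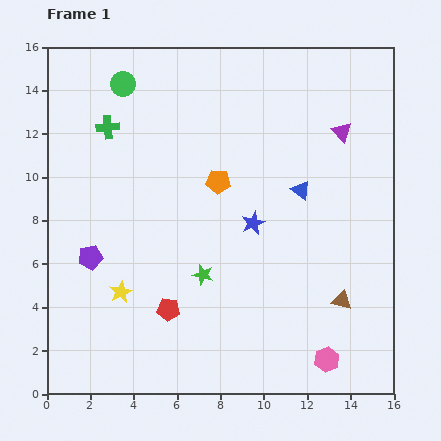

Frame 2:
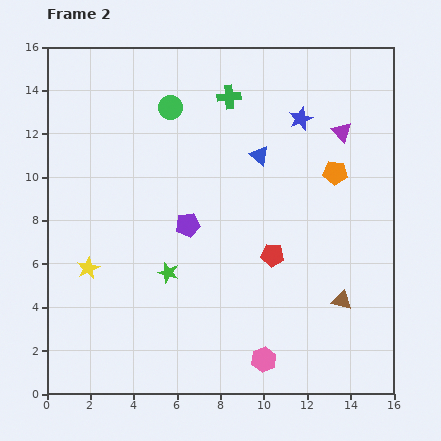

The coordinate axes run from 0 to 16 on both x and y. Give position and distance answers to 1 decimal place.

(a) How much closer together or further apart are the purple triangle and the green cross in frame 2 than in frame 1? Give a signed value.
-5.4

Distance in frame 1: 10.8. Distance in frame 2: 5.4.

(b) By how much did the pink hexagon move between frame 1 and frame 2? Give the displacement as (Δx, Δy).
(-2.9, 0.0)

The pink hexagon was at (12.9, 1.6) in frame 1 and (10.0, 1.6) in frame 2.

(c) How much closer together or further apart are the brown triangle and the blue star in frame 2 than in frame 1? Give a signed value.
+3.1

Distance in frame 1: 5.5. Distance in frame 2: 8.6.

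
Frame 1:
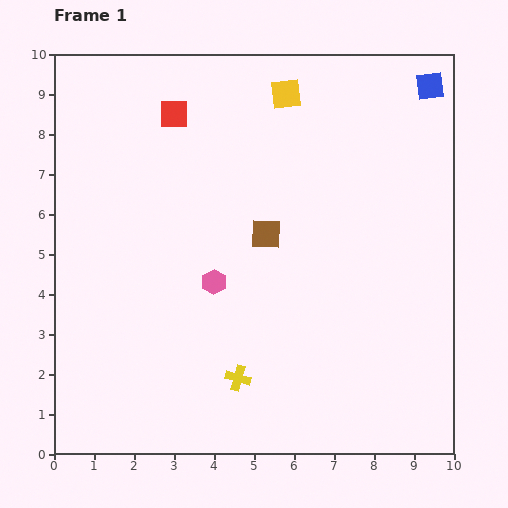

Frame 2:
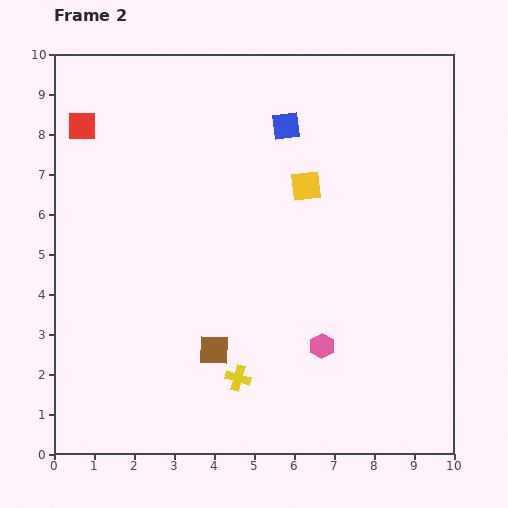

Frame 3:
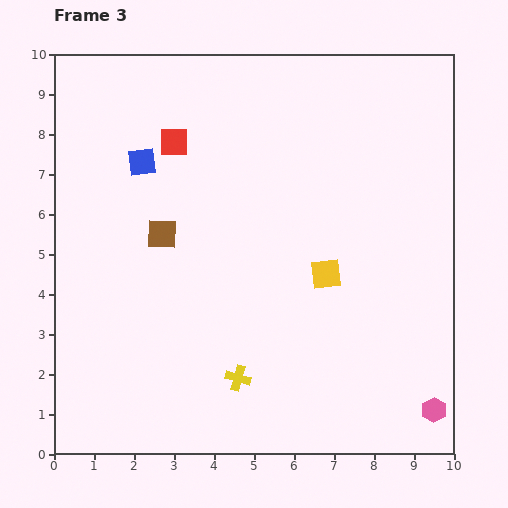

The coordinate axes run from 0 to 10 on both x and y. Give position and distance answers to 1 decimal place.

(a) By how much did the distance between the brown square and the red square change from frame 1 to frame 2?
+2.7

Distance in frame 1: 3.8. Distance in frame 2: 6.5.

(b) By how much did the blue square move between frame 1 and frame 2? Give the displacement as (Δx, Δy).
(-3.6, -1.0)

The blue square was at (9.4, 9.2) in frame 1 and (5.8, 8.2) in frame 2.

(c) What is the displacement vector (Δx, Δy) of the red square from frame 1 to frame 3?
(0.0, -0.7)

The red square was at (3.0, 8.5) in frame 1 and (3.0, 7.8) in frame 3.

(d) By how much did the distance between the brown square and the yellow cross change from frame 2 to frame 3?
+3.2

Distance in frame 2: 0.9. Distance in frame 3: 4.1.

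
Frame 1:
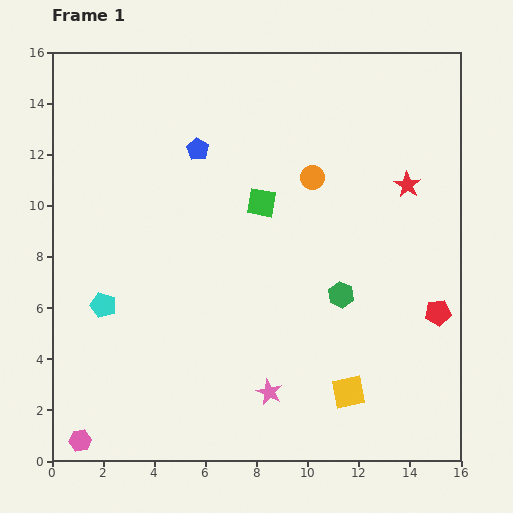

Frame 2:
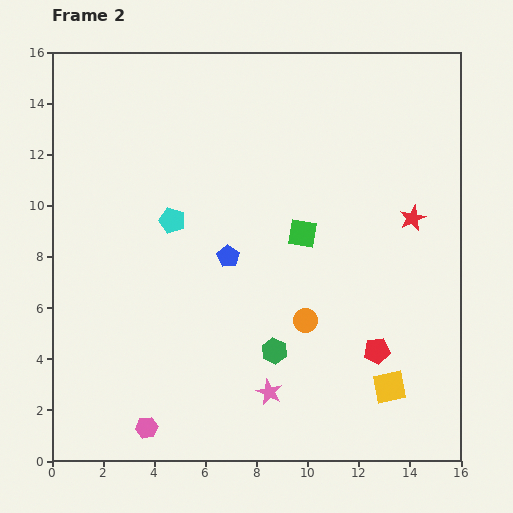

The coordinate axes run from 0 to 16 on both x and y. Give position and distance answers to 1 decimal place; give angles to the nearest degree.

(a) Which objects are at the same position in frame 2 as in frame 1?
the pink star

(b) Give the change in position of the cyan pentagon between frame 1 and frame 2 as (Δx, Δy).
(2.7, 3.3)

The cyan pentagon was at (2.0, 6.1) in frame 1 and (4.7, 9.4) in frame 2.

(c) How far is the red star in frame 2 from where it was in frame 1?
1.3

The red star moved from (13.9, 10.8) to (14.1, 9.5), a distance of √(0.2² + 1.3²) ≈ 1.3.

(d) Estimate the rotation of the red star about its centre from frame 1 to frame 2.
16° clockwise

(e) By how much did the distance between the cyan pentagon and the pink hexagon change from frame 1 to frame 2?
+2.8

Distance in frame 1: 5.4. Distance in frame 2: 8.2.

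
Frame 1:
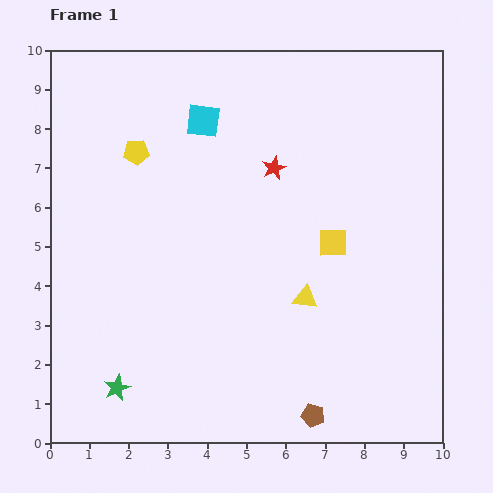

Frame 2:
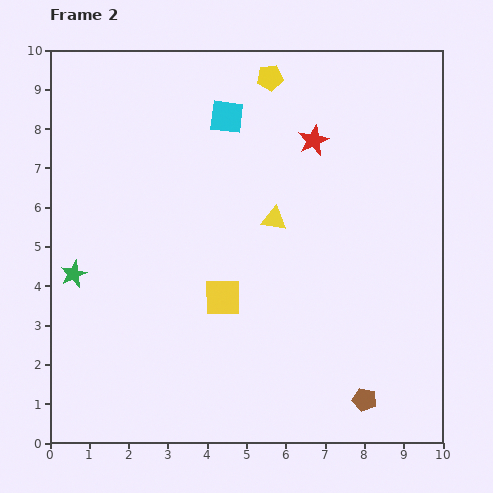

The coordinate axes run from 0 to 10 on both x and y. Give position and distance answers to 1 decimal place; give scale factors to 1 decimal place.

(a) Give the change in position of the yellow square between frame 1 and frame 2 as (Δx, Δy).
(-2.8, -1.4)

The yellow square was at (7.2, 5.1) in frame 1 and (4.4, 3.7) in frame 2.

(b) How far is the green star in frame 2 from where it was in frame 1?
3.1

The green star moved from (1.7, 1.4) to (0.6, 4.3), a distance of √(1.1² + 2.9²) ≈ 3.1.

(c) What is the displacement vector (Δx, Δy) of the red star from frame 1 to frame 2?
(1.0, 0.7)

The red star was at (5.7, 7.0) in frame 1 and (6.7, 7.7) in frame 2.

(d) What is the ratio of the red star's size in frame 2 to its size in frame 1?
1.3×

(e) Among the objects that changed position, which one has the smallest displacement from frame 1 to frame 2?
the cyan square

(moved 0.6)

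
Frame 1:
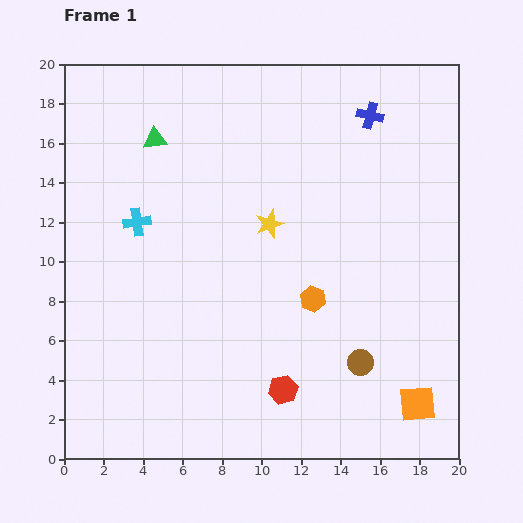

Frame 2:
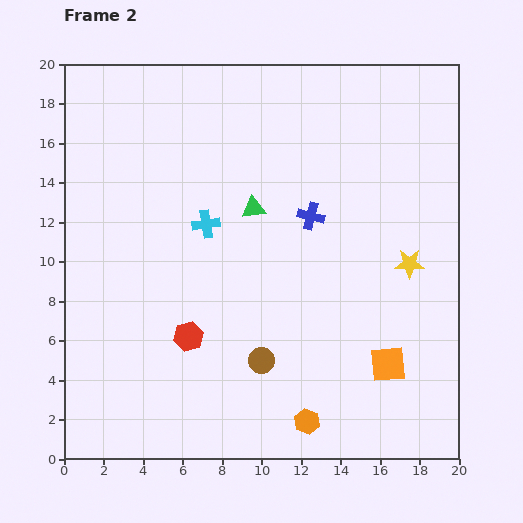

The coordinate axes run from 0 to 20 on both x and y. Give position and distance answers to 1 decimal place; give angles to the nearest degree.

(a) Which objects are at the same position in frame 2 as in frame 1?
none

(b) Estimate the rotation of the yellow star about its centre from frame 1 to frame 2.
21° clockwise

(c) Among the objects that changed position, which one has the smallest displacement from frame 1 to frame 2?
the orange square

(moved 2.5)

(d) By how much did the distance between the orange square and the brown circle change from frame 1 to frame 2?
+2.8

Distance in frame 1: 3.6. Distance in frame 2: 6.4.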